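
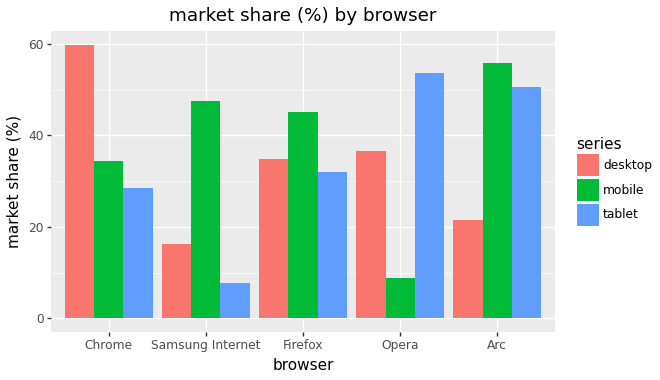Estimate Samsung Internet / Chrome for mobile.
≈ 1.43×

Samsung Internet ≈ 50, Chrome ≈ 35; 50/35 ≈ 1.43.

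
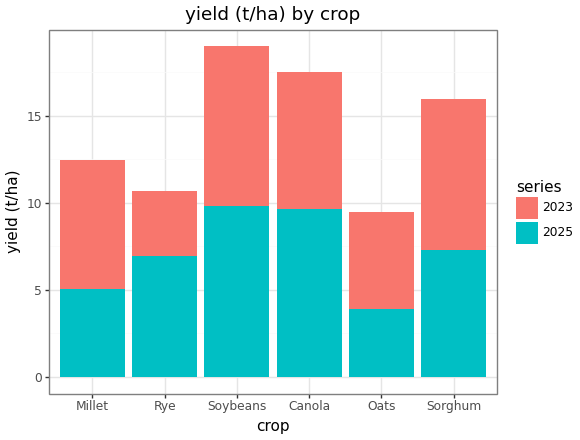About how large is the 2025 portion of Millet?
2025 top ≈ 6, bottom ≈ 0; segment ≈ 6.

≈ 6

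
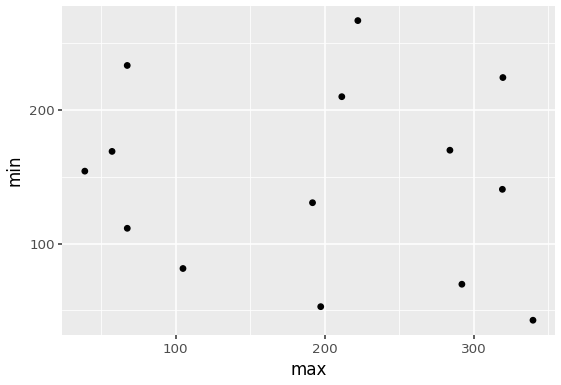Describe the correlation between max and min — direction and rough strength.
no clear correlation

Points are roughly uncorrelated; weak (|r| ≈ 0.1).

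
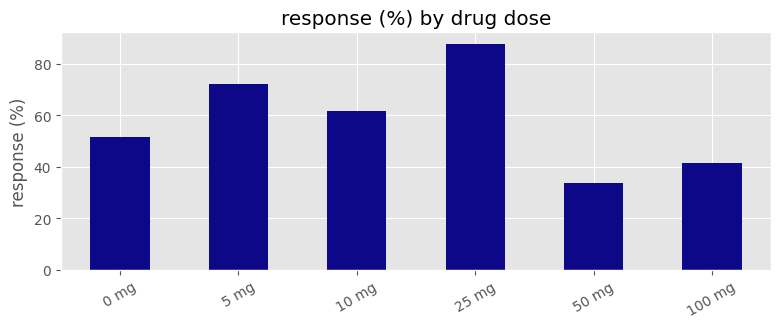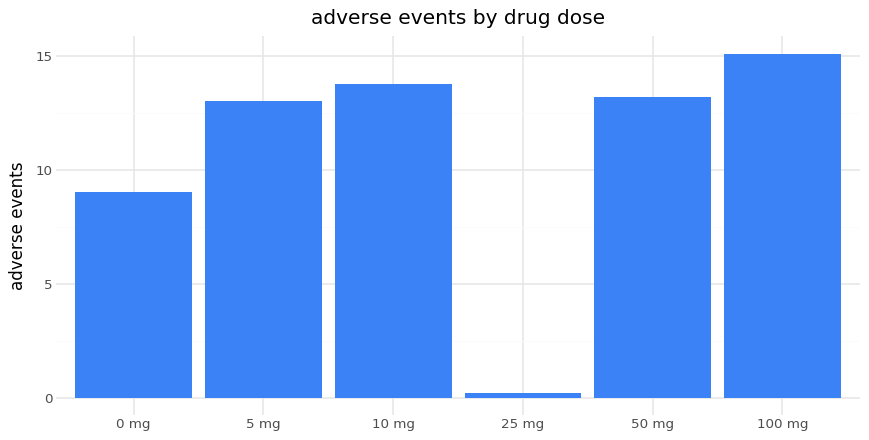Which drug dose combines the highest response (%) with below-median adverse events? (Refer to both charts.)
25 mg

Chart 2 median adverse events ≈ 14; below-median drug doses: 0 mg, 5 mg, 25 mg. Among those, 25 mg has the highest response (%) (≈ 90).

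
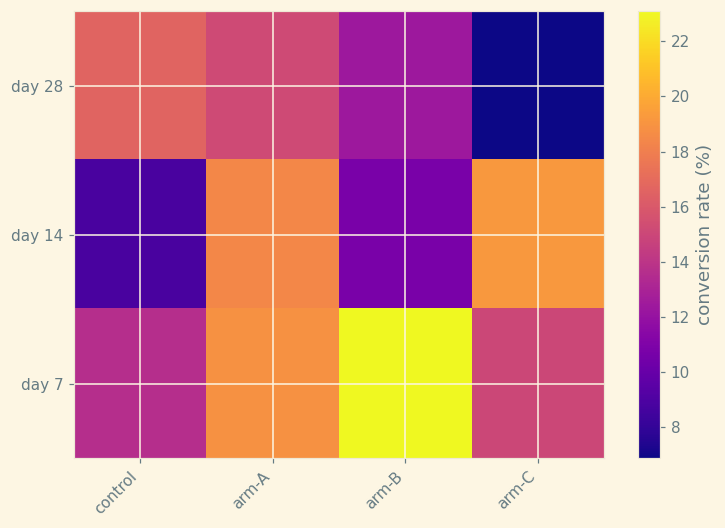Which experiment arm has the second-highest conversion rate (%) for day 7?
arm-A

Top 3 for day 7: arm-B ≈ 24, arm-A ≈ 18, arm-C ≈ 14.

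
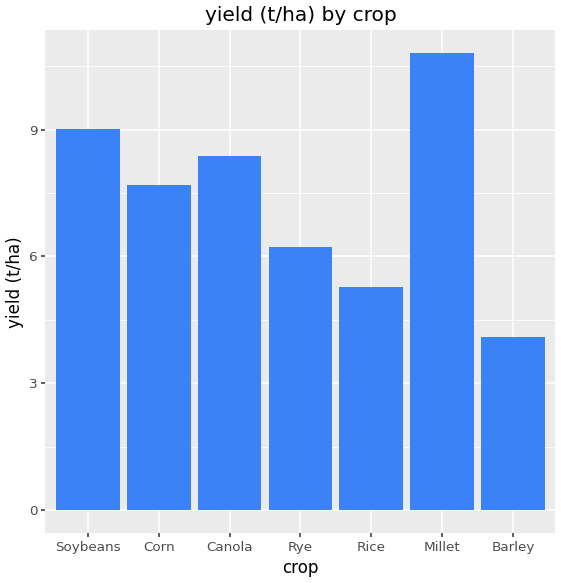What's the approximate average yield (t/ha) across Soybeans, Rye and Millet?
≈ 9

(9 + 6 + 11) / 3 ≈ 9.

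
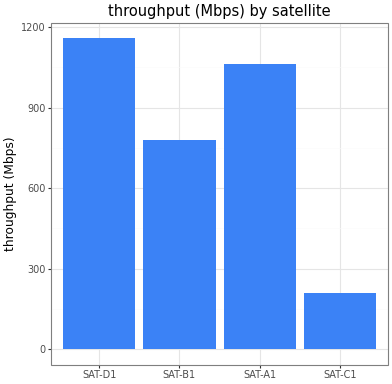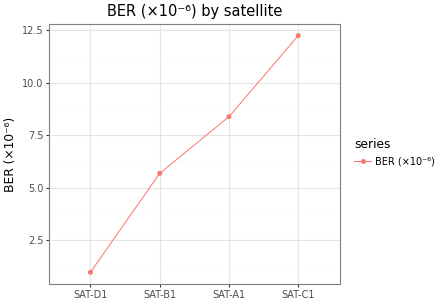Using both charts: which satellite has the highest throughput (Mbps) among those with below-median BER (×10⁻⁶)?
Chart 2 median BER (×10⁻⁶) ≈ 8; below-median satellites: SAT-D1, SAT-B1. Among those, SAT-D1 has the highest throughput (Mbps) (≈ 1200).

SAT-D1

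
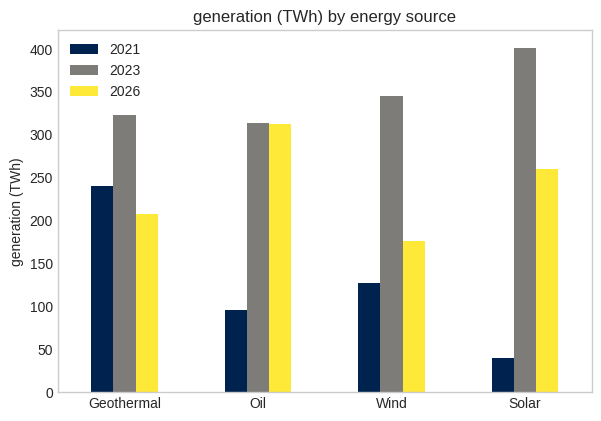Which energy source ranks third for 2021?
Oil

Top 4 for 2021: Geothermal ≈ 250, Wind ≈ 150, Oil ≈ 100, Solar ≈ 50.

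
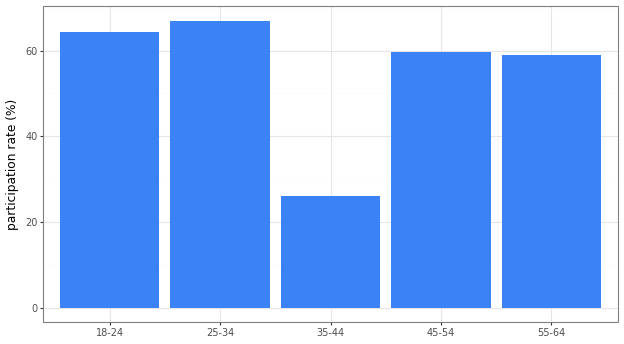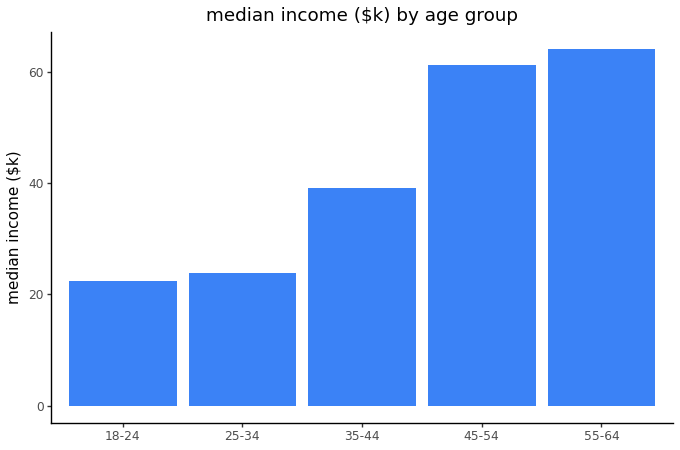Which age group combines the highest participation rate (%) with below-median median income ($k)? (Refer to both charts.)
Chart 2 median median income ($k) ≈ 40; below-median age groups: 18-24, 25-34. Among those, 25-34 has the highest participation rate (%) (≈ 70).

25-34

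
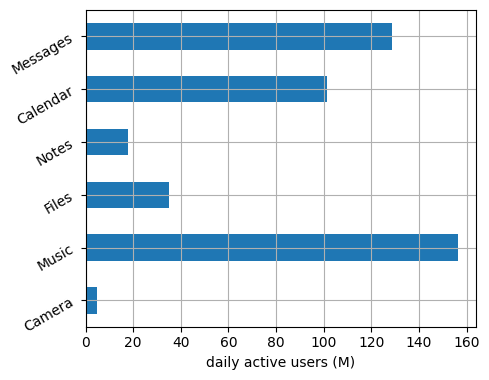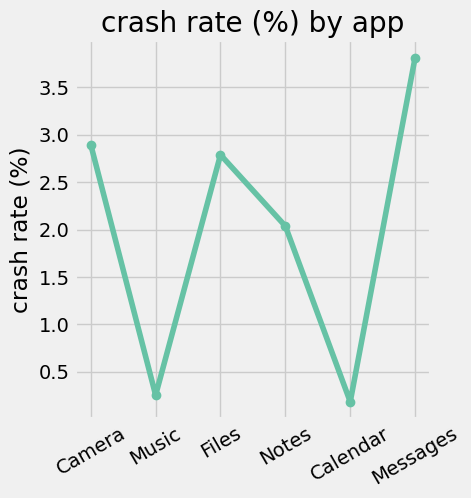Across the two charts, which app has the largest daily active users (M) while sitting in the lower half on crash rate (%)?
Chart 2 median crash rate (%) ≈ 2.5; below-median apps: Music, Notes, Calendar. Among those, Music has the highest daily active users (M) (≈ 160).

Music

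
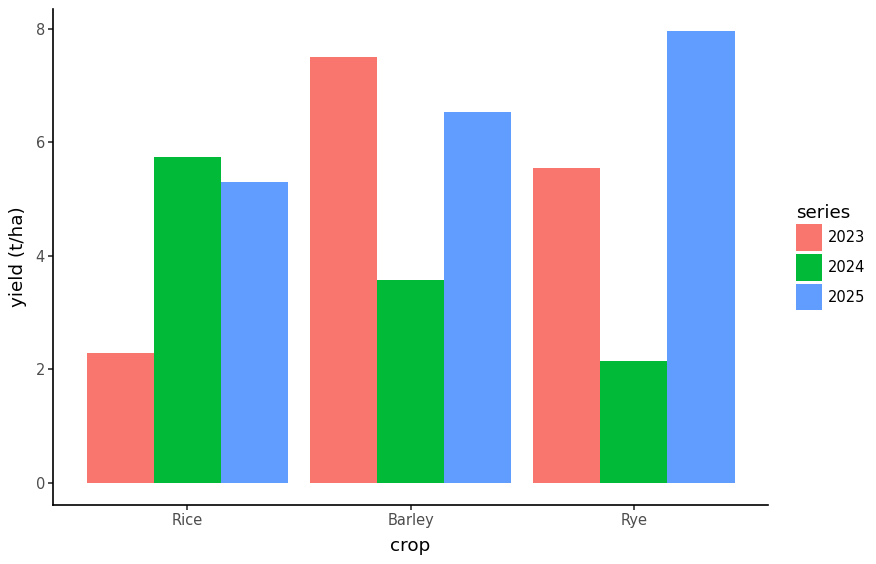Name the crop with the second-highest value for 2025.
Barley

Top 3 for 2025: Rye ≈ 8, Barley ≈ 7, Rice ≈ 5.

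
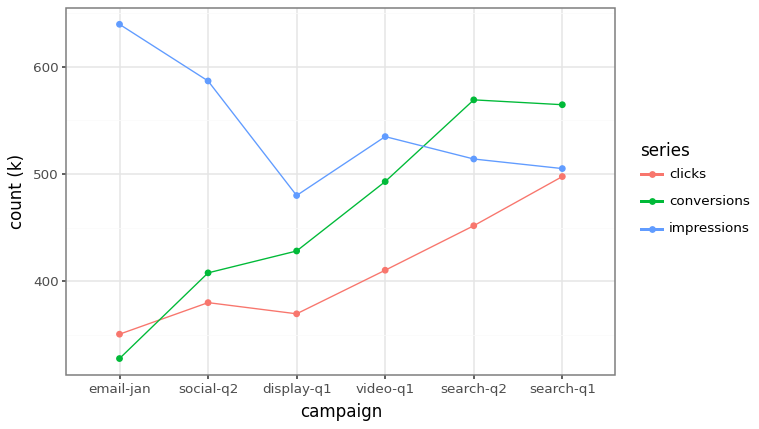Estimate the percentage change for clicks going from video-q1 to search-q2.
≈ +12.5%

video-q1 ≈ 400, search-q2 ≈ 450; (450 − 400) / 400 ≈ +12.5%.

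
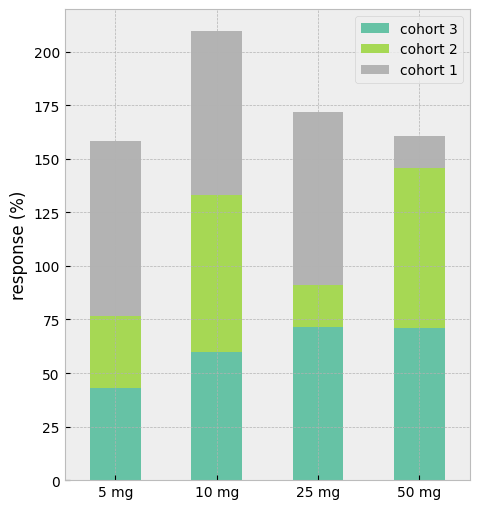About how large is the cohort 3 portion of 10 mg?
cohort 3 top ≈ 60, bottom ≈ 0; segment ≈ 60.

≈ 60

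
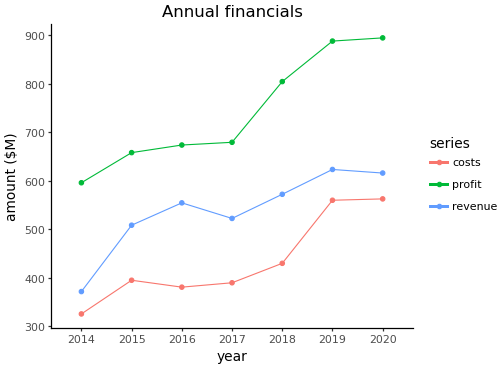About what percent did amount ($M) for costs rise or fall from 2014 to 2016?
2014 ≈ 350, 2016 ≈ 400; (400 − 350) / 350 ≈ +14.3%.

≈ +14.3%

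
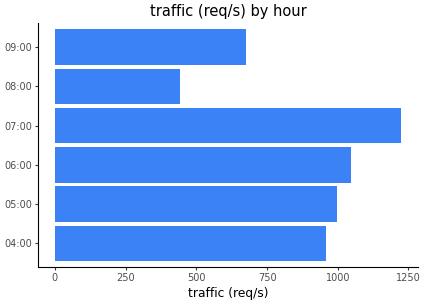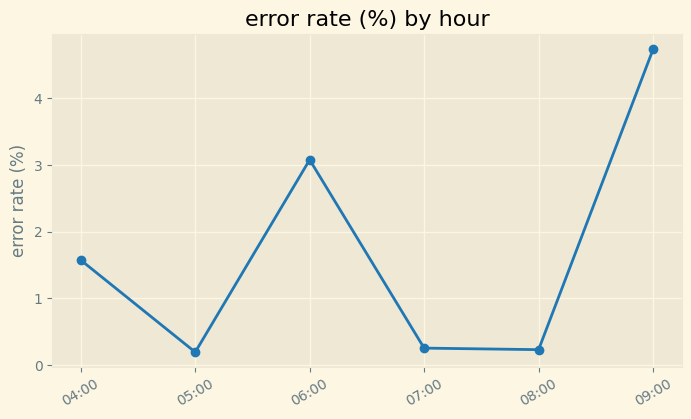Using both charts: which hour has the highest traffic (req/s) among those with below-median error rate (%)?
Chart 2 median error rate (%) ≈ 1; below-median hours: 05:00, 07:00, 08:00. Among those, 07:00 has the highest traffic (req/s) (≈ 1200).

07:00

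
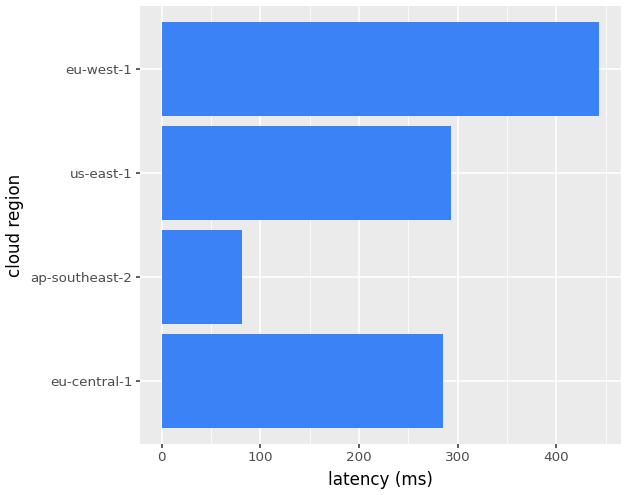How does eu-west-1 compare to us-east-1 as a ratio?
eu-west-1 ≈ 450, us-east-1 ≈ 300; 450/300 ≈ 1.5.

≈ 1.5×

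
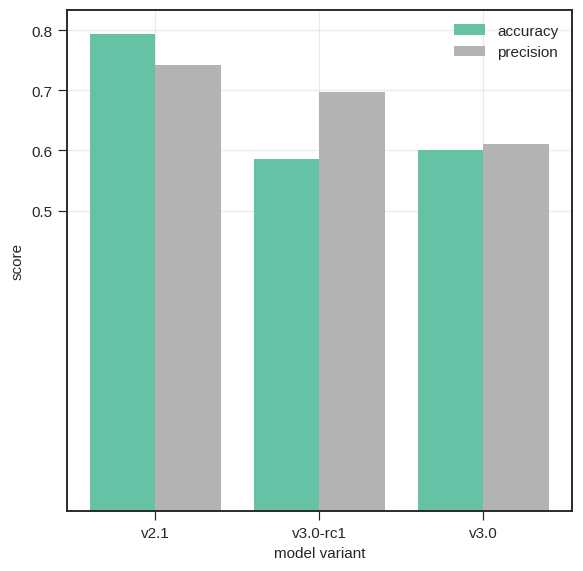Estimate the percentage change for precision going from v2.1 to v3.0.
v2.1 ≈ 0.7, v3.0 ≈ 0.6; (0.6 − 0.7) / 0.7 ≈ -14.3%.

≈ -14.3%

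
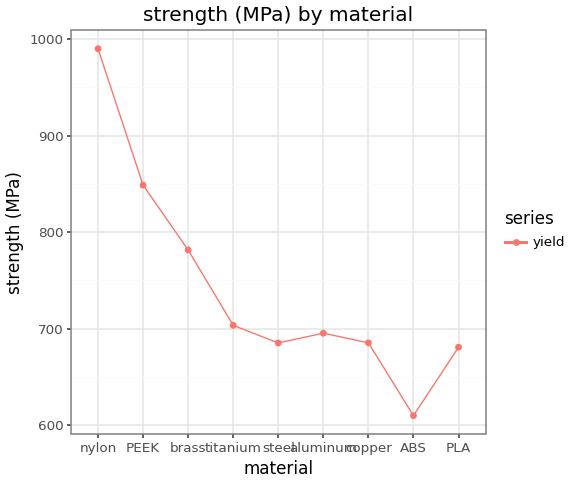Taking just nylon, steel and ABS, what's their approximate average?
(1000 + 700 + 600) / 3 ≈ 767.

≈ 767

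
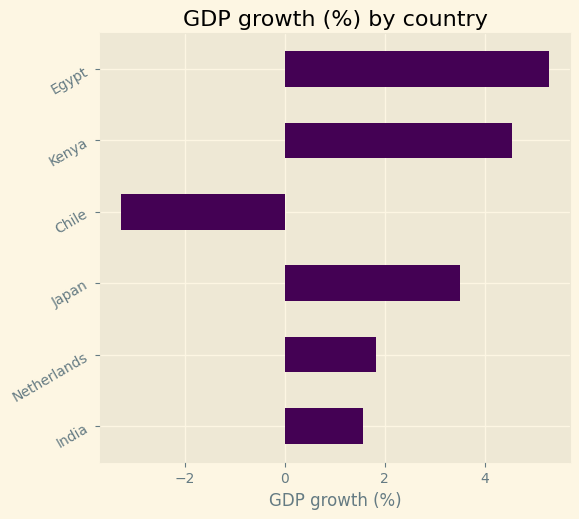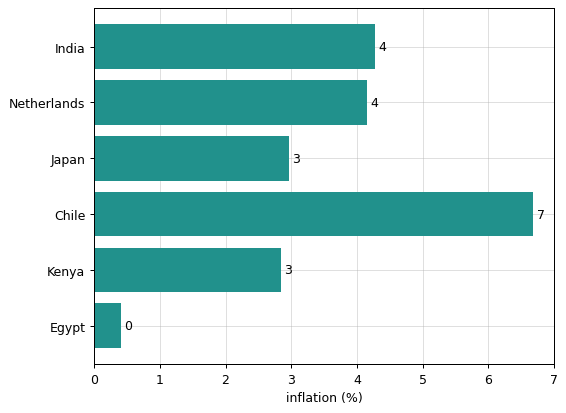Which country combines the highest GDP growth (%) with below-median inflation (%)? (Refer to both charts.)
Chart 2 median inflation (%) ≈ 4; below-median countries: Japan, Kenya, Egypt. Among those, Egypt has the highest GDP growth (%) (≈ 5.5).

Egypt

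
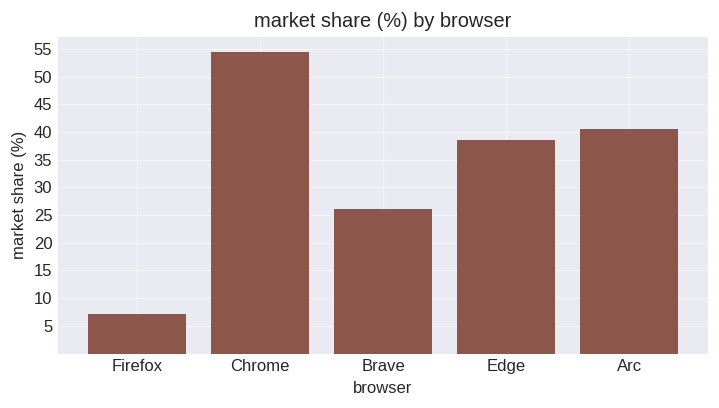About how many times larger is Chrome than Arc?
≈ 1.38×

Chrome ≈ 55, Arc ≈ 40; 55/40 ≈ 1.38.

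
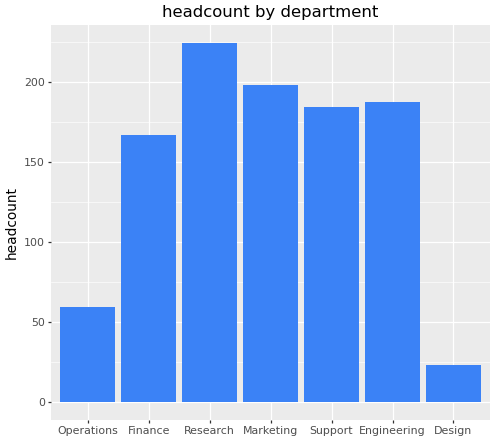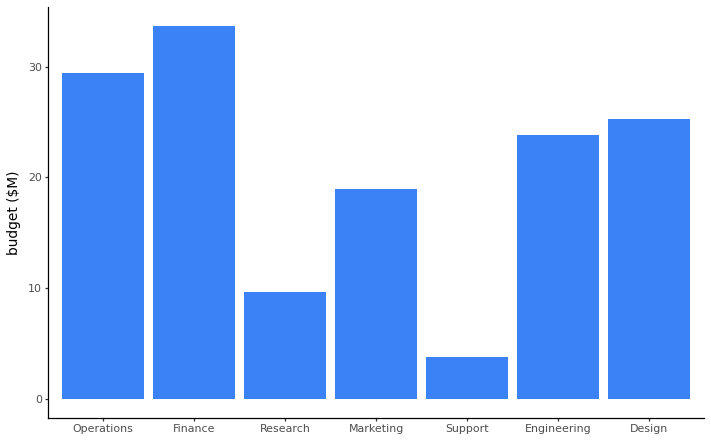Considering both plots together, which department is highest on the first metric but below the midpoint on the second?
Research

Chart 2 median budget ($M) ≈ 25; below-median departments: Research, Marketing, Support. Among those, Research has the highest headcount (≈ 225).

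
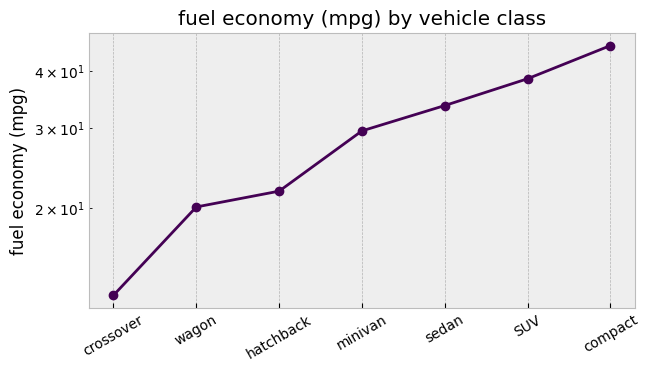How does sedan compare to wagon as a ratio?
≈ 1.75×

sedan ≈ 35, wagon ≈ 20; 35/20 ≈ 1.75.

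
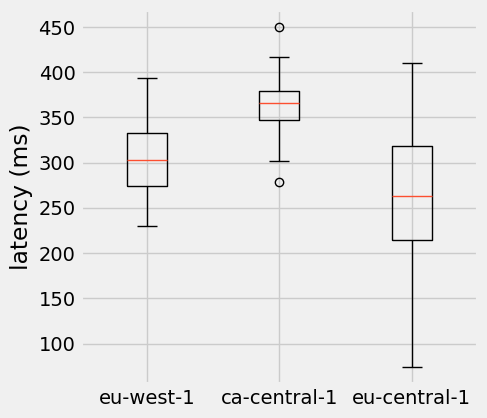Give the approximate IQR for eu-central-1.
Q3 ≈ 320, Q1 ≈ 210; IQR ≈ 110.

≈ 110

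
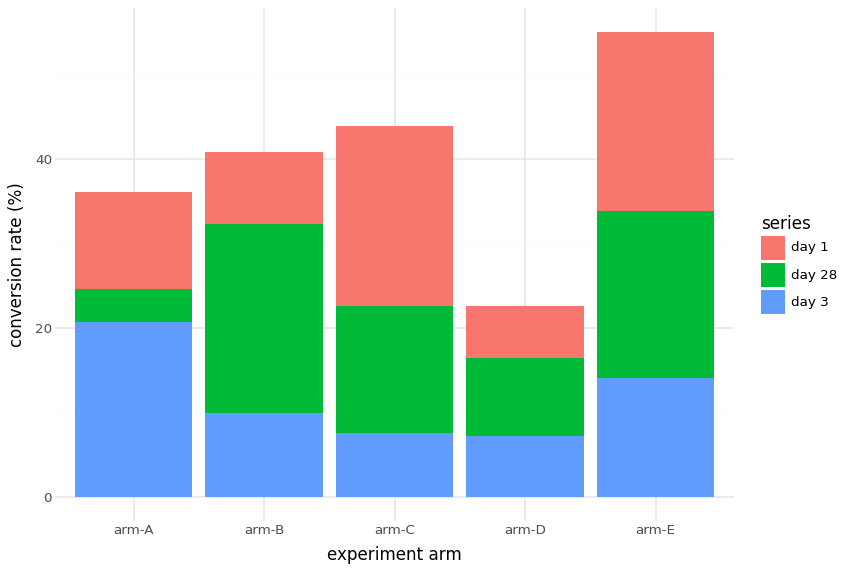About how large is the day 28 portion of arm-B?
day 28 top ≈ 30, bottom ≈ 10; segment ≈ 20.

≈ 20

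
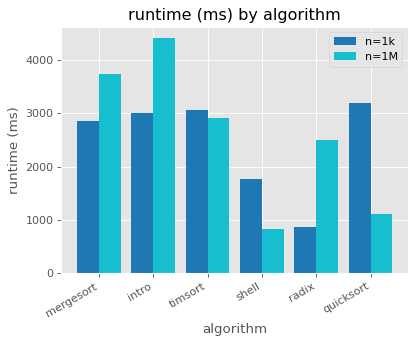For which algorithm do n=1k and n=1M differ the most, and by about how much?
quicksort: n=1k ≈ 3000, n=1M ≈ 1000 → gap ≈ 2000. Next-largest (radix) is only ≈ 1500.

quicksort, ≈ 2000 ms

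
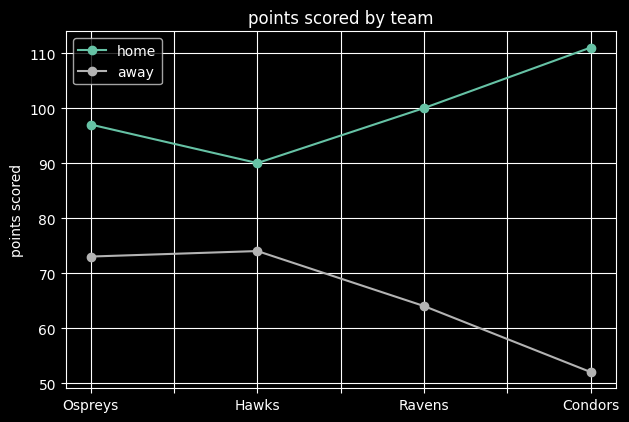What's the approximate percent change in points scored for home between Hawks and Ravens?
Hawks ≈ 90, Ravens ≈ 100; (100 − 90) / 90 ≈ +11.1%.

≈ +11.1%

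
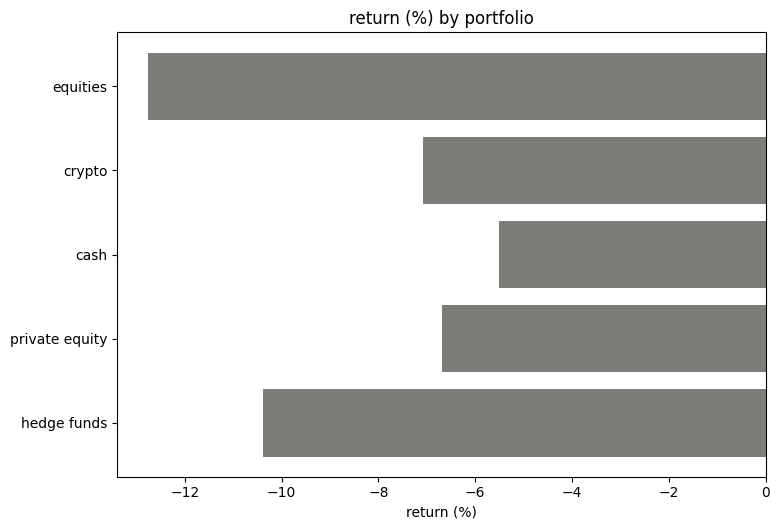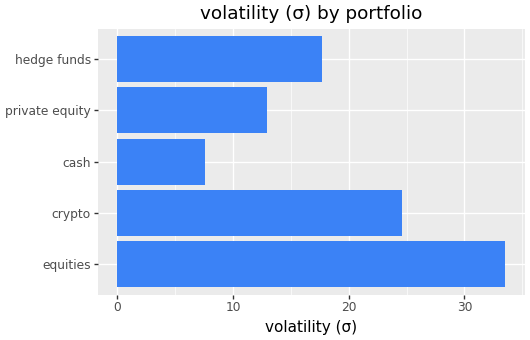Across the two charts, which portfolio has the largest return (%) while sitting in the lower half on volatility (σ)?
Chart 2 median volatility (σ) ≈ 20; below-median portfolios: cash, private equity. Among those, cash has the highest return (%) (≈ -6).

cash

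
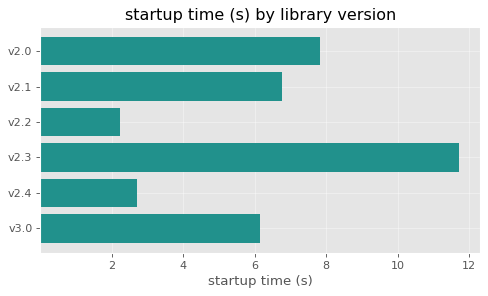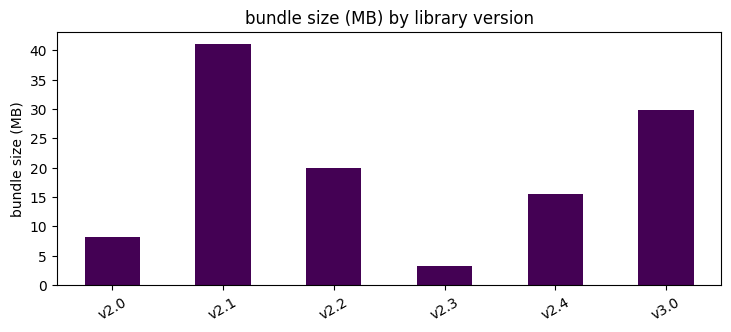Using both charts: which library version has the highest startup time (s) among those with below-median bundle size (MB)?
Chart 2 median bundle size (MB) ≈ 20; below-median library versions: v2.0, v2.3, v2.4. Among those, v2.3 has the highest startup time (s) (≈ 12).

v2.3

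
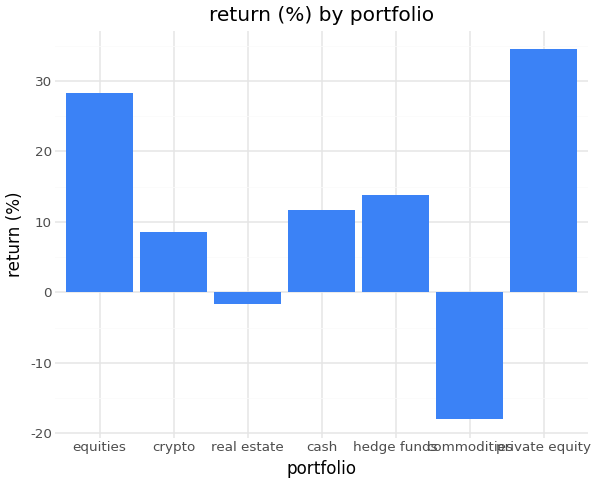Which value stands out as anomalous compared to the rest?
commodities

commodities ≈ -20; the rest sit between ≈ 0 and ≈ 35.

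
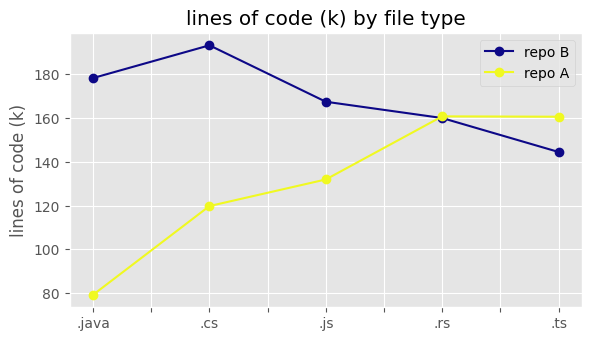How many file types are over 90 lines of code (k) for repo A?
Above 90: .cs, .js, .rs, .ts.

4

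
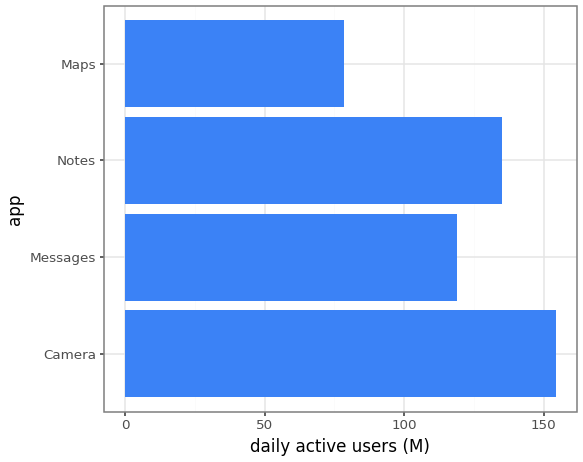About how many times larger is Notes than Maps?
Notes ≈ 140, Maps ≈ 80; 140/80 ≈ 1.75.

≈ 1.75×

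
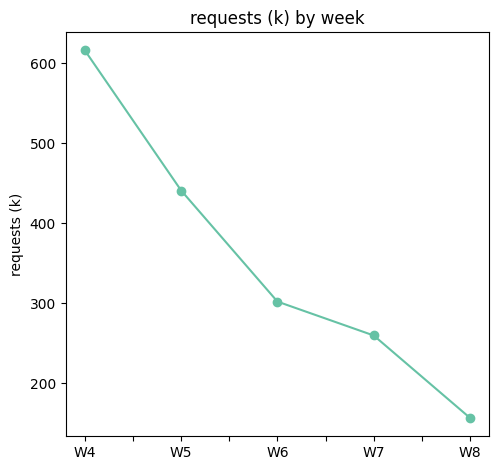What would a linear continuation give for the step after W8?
Last three: 300, 250, 150 → slope ≈ -75/step → next ≈ 75.

≈ 75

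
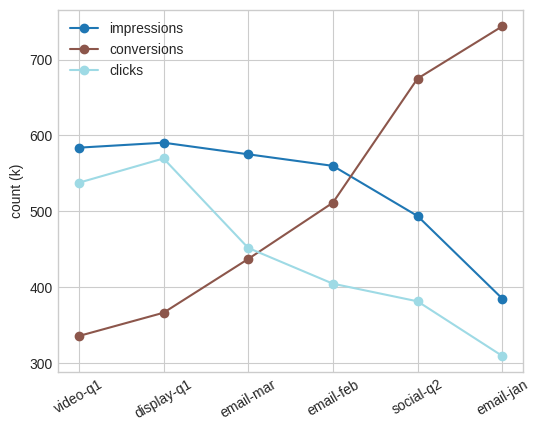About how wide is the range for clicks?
Max display-q1 ≈ 550, min email-jan ≈ 300; range ≈ 250.

≈ 250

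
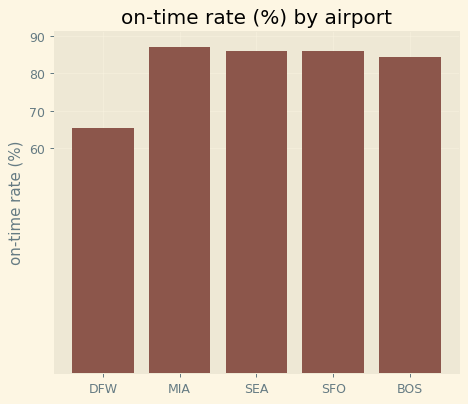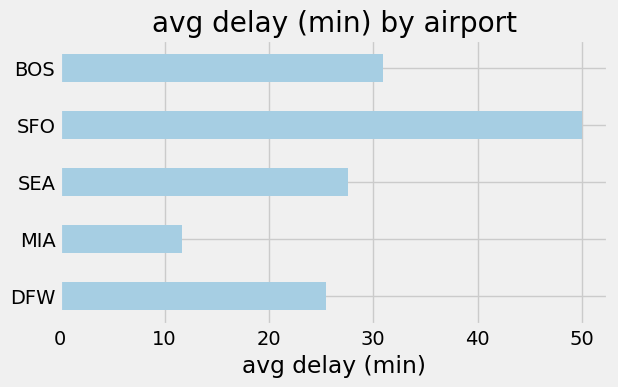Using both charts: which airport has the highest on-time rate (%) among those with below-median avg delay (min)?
Chart 2 median avg delay (min) ≈ 30; below-median airports: DFW, MIA. Among those, MIA has the highest on-time rate (%) (≈ 90).

MIA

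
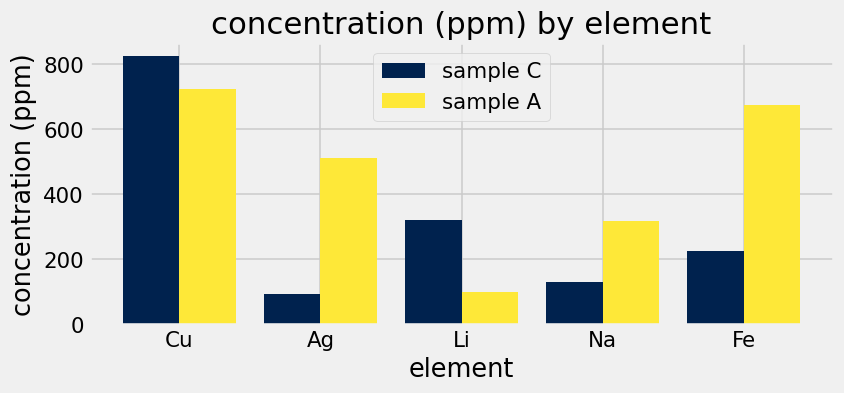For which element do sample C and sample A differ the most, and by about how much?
Fe, ≈ 500 ppm

Fe: sample C ≈ 200, sample A ≈ 700 → gap ≈ 500. Next-largest (Ag) is only ≈ 400.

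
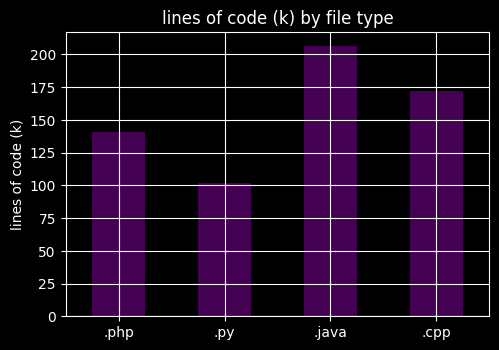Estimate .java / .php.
≈ 1.43×

.java ≈ 200, .php ≈ 140; 200/140 ≈ 1.43.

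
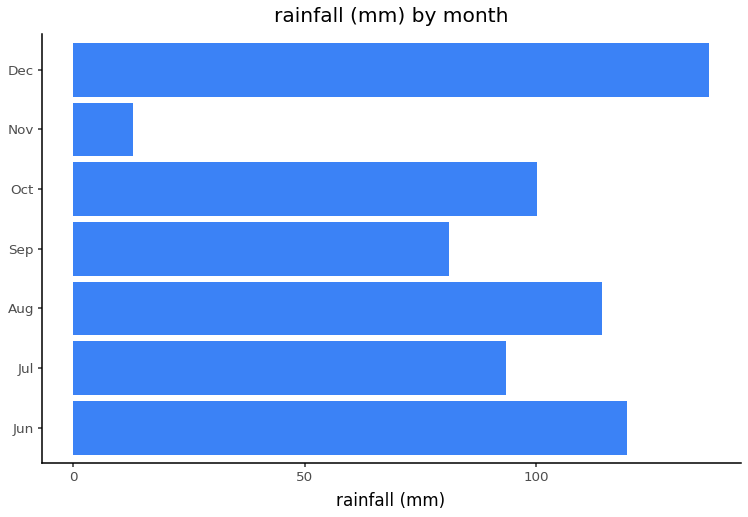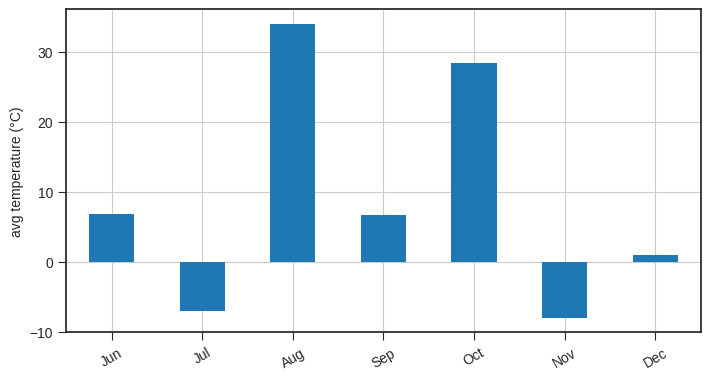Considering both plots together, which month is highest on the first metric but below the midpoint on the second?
Chart 2 median avg temperature (°C) ≈ 5; below-median months: Jul, Nov, Dec. Among those, Dec has the highest rainfall (mm) (≈ 140).

Dec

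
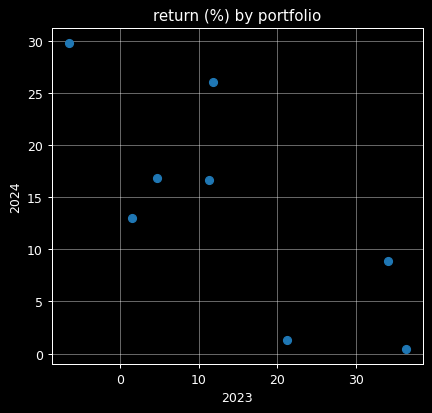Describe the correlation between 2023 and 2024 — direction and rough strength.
negative, strong

Points are negatively correlated; strong (|r| ≈ 0.8).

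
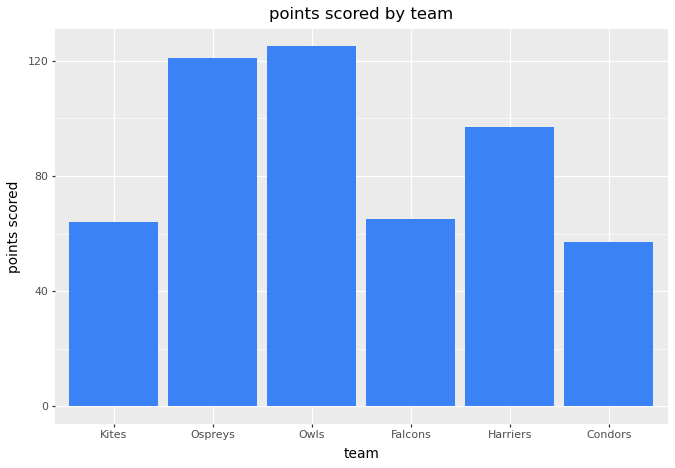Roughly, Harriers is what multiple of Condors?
≈ 1.67×

Harriers ≈ 100, Condors ≈ 60; 100/60 ≈ 1.67.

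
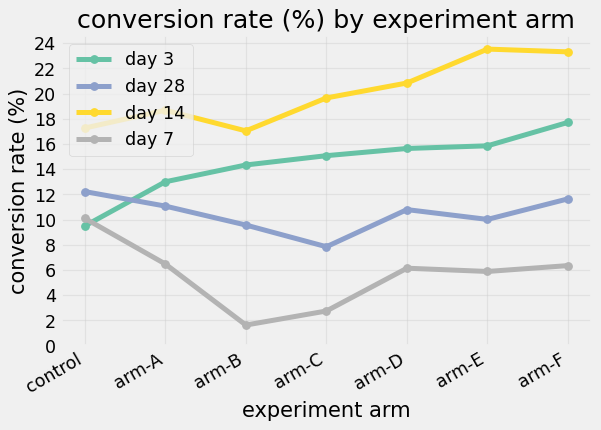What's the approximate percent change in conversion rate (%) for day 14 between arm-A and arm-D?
≈ +11.1%

arm-A ≈ 18, arm-D ≈ 20; (20 − 18) / 18 ≈ +11.1%.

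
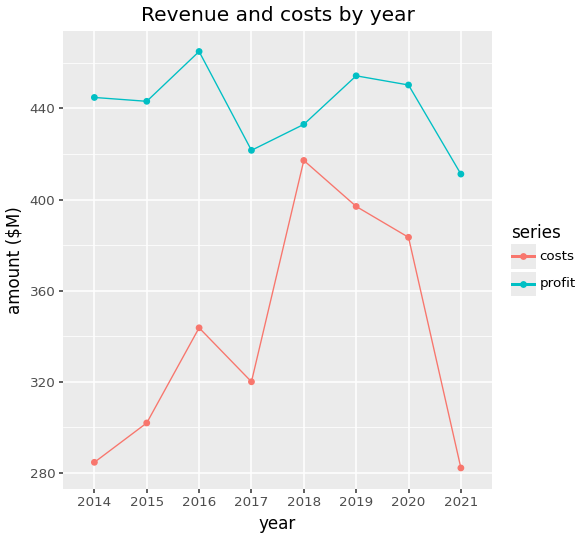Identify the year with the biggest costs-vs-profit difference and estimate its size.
2014, ≈ 160 $M

2014: costs ≈ 280, profit ≈ 440 → gap ≈ 160. Next-largest (2015) is only ≈ 140.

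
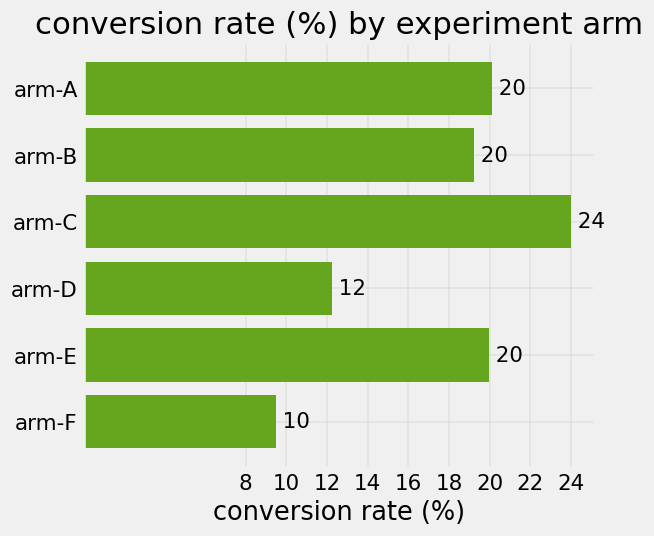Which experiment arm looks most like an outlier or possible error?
arm-F ≈ 10; the rest sit between ≈ 12 and ≈ 24.

arm-F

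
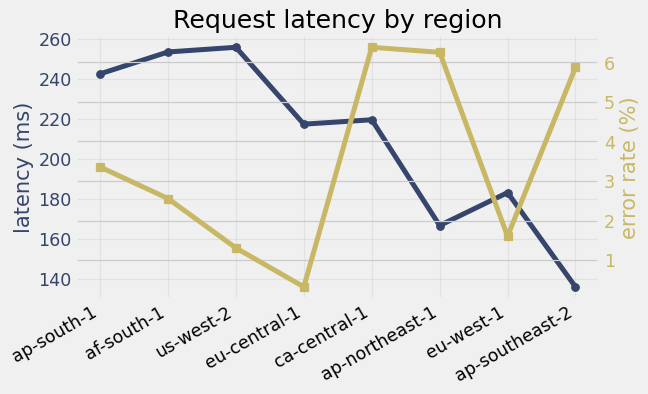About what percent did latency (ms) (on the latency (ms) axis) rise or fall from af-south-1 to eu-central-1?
≈ -12%

af-south-1 ≈ 250, eu-central-1 ≈ 220; (220 − 250) / 250 ≈ -12%.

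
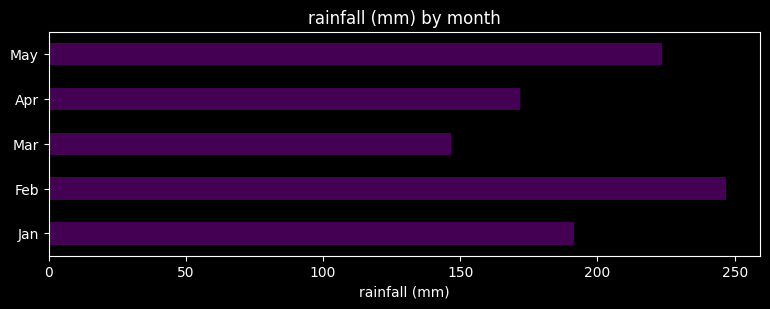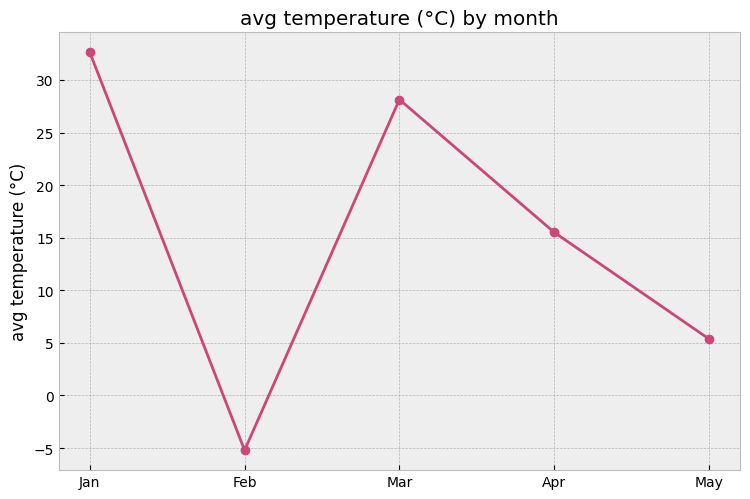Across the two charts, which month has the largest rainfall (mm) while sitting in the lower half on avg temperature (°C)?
Chart 2 median avg temperature (°C) ≈ 15; below-median months: Feb, May. Among those, Feb has the highest rainfall (mm) (≈ 250).

Feb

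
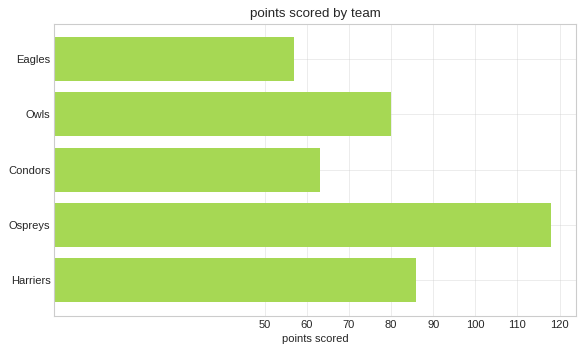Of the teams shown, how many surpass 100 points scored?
1

Above 100: Ospreys.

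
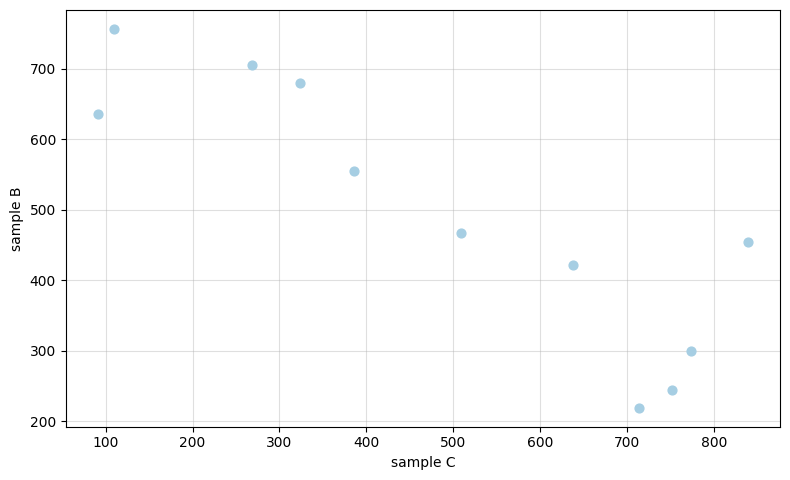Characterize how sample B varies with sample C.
Points are negatively correlated; strong (|r| ≈ 0.9).

negative, strong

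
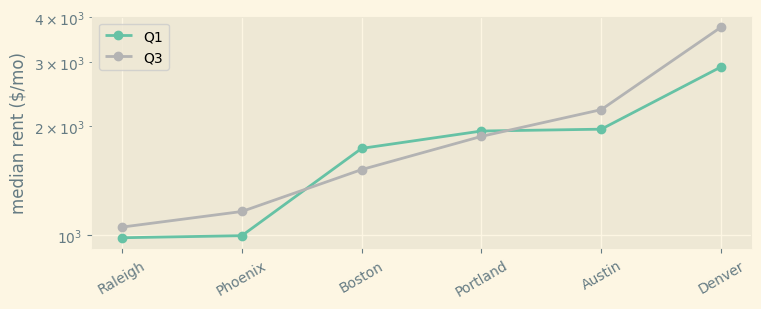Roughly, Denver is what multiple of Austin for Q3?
Denver ≈ 3500, Austin ≈ 2000; 3500/2000 ≈ 1.75.

≈ 1.75×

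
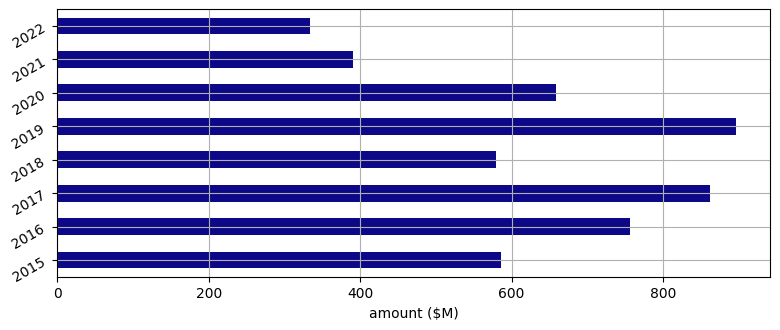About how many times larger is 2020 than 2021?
2020 ≈ 700, 2021 ≈ 400; 700/400 ≈ 1.75.

≈ 1.75×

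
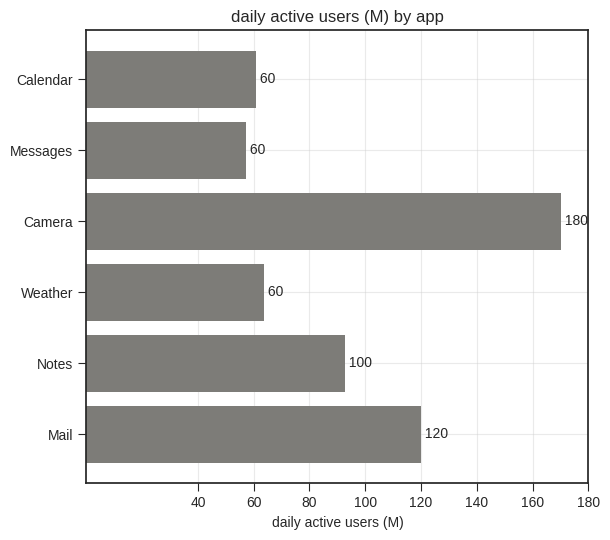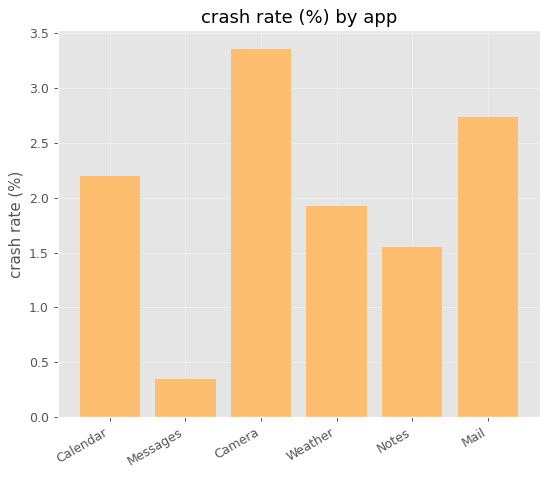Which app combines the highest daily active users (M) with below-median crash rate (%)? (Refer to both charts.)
Chart 2 median crash rate (%) ≈ 2; below-median apps: Messages, Weather, Notes. Among those, Notes has the highest daily active users (M) (≈ 100).

Notes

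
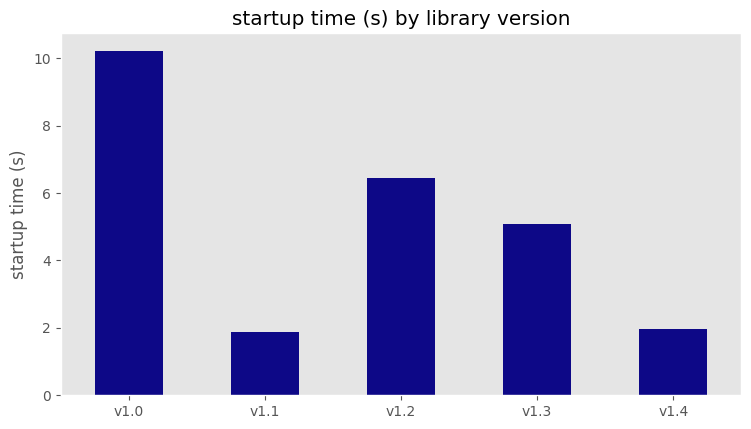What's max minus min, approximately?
≈ 8

Max v1.0 ≈ 10, min v1.1 ≈ 2; range ≈ 8.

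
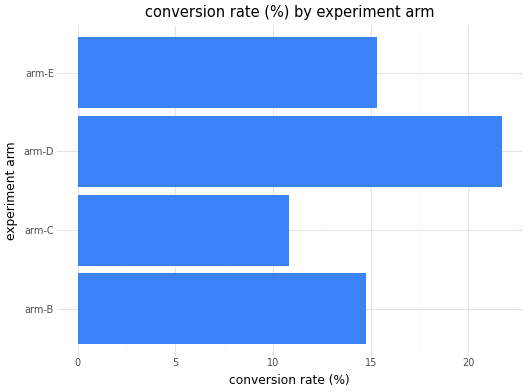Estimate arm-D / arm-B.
arm-D ≈ 22, arm-B ≈ 14; 22/14 ≈ 1.57.

≈ 1.57×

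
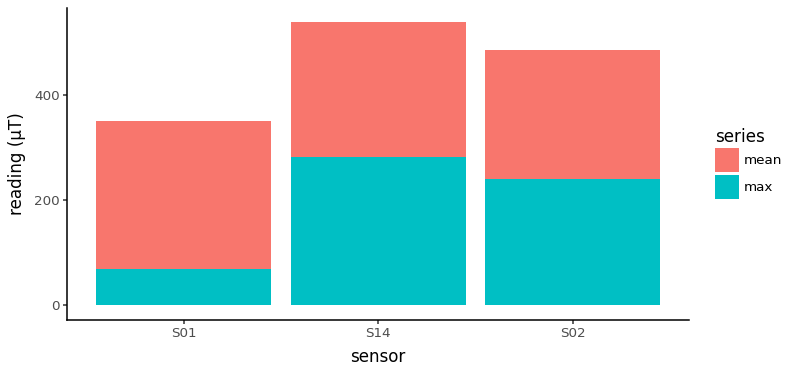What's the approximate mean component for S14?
mean top ≈ 550, bottom ≈ 300; segment ≈ 250.

≈ 250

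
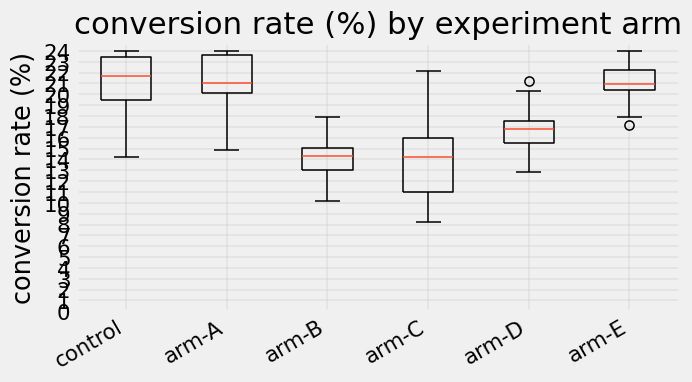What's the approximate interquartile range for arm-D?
Q3 ≈ 18, Q1 ≈ 16; IQR ≈ 2.

≈ 2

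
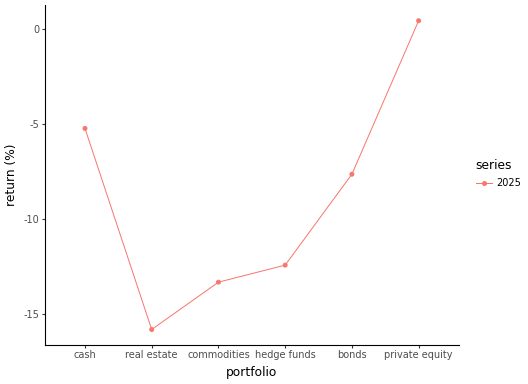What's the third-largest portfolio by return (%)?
bonds

Top 4: private equity ≈ 0, cash ≈ -6, bonds ≈ -8, hedge funds ≈ -12.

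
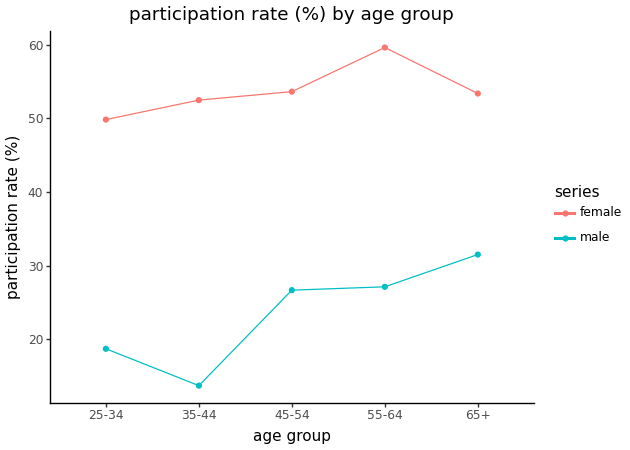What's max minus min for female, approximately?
≈ 10

Max 55-64 ≈ 60, min 25-34 ≈ 50; range ≈ 10.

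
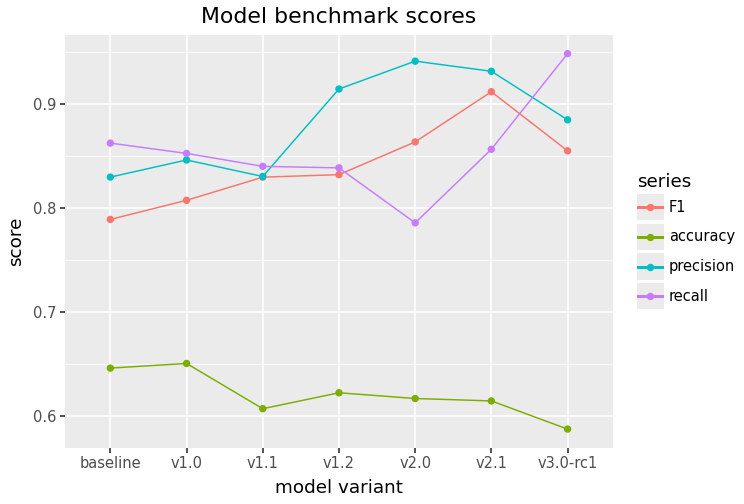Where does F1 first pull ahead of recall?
v2.0

v1.2: F1 ≈ 0.85 vs recall ≈ 0.85 (not yet); v2.0: F1 ≈ 0.85 vs recall ≈ 0.80 (first crossover).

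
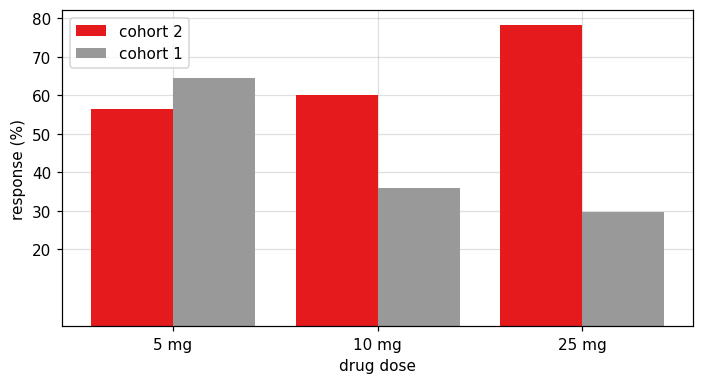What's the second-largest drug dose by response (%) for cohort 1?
10 mg

Top 3 for cohort 1: 5 mg ≈ 60, 10 mg ≈ 40, 25 mg ≈ 30.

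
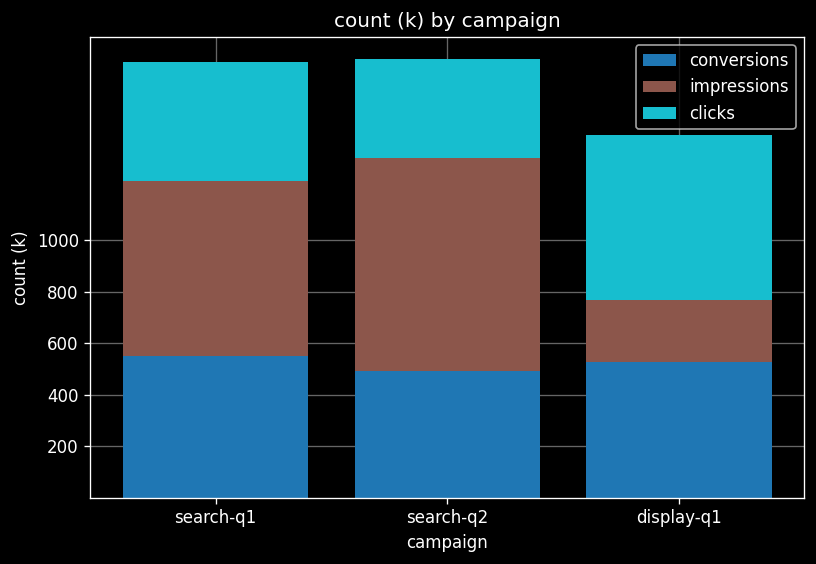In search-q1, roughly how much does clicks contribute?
≈ 400

clicks top ≈ 1600, bottom ≈ 1200; segment ≈ 400.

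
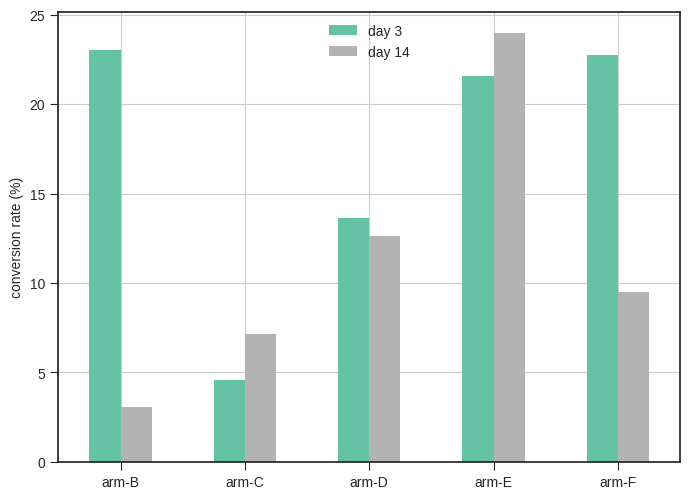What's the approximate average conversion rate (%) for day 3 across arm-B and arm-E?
(24 + 22) / 2 ≈ 23.

≈ 23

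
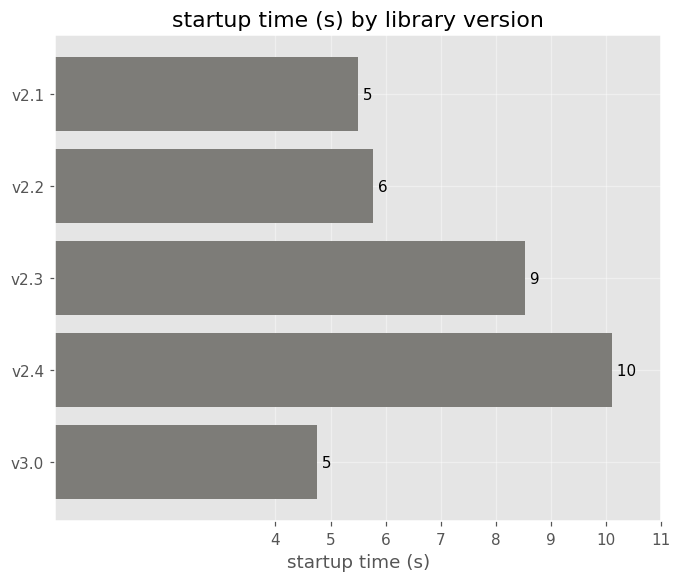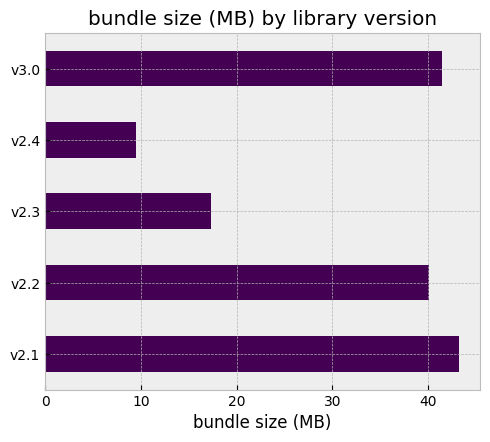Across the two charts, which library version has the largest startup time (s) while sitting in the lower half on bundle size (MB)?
v2.4

Chart 2 median bundle size (MB) ≈ 40; below-median library versions: v2.3, v2.4. Among those, v2.4 has the highest startup time (s) (≈ 10).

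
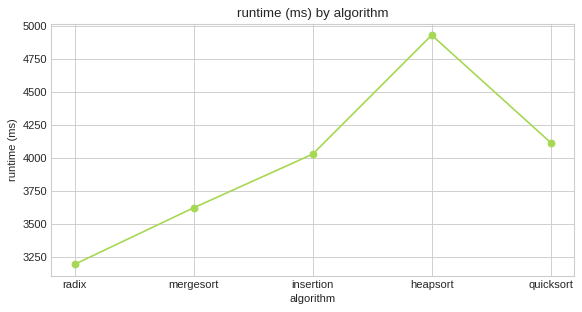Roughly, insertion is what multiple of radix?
≈ 1.25×

insertion ≈ 4000, radix ≈ 3200; 4000/3200 ≈ 1.25.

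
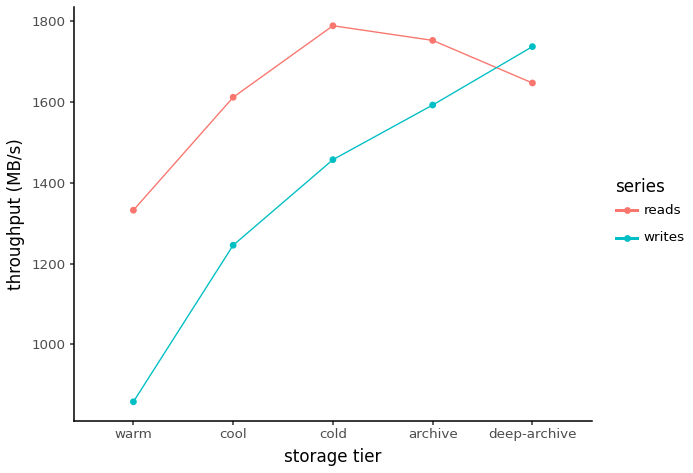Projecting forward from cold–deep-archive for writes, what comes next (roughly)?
Last three: 1500, 1600, 1700 → slope ≈ 100/step → next ≈ 1800.

≈ 1800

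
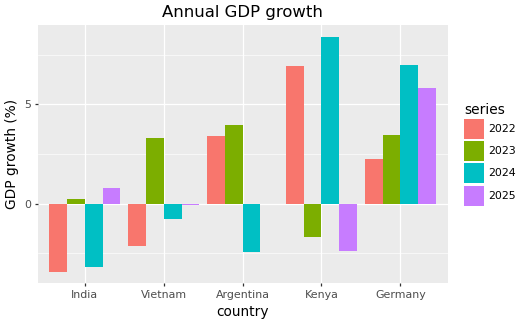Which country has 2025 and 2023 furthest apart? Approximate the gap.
Argentina: 2025 ≈ 0, 2023 ≈ 4 → gap ≈ 4. Next-largest (Vietnam) is only ≈ 3.

Argentina, ≈ 4 %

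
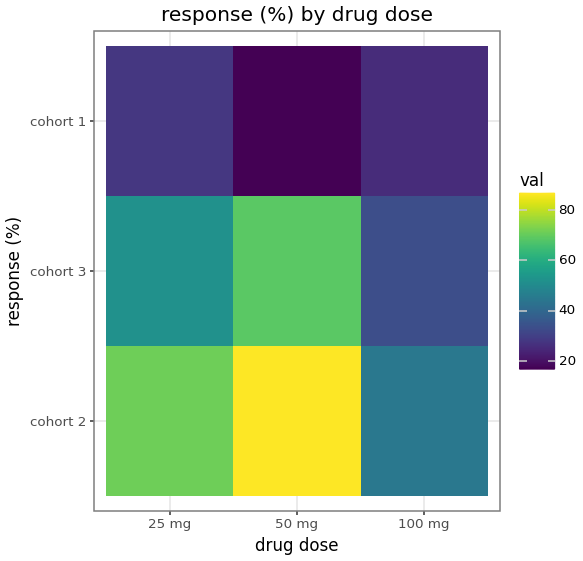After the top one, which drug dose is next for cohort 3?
Top 3 for cohort 3: 50 mg ≈ 70, 25 mg ≈ 50, 100 mg ≈ 30.

25 mg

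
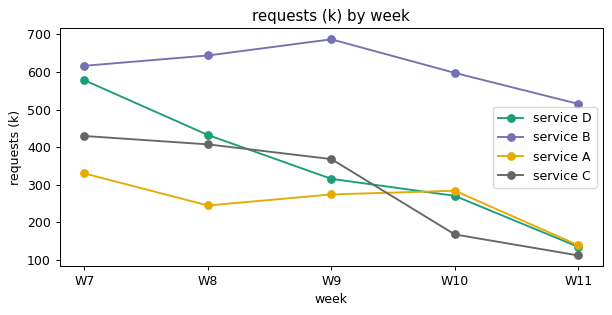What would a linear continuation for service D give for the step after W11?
Last three: 300, 250, 150 → slope ≈ -75/step → next ≈ 75.

≈ 75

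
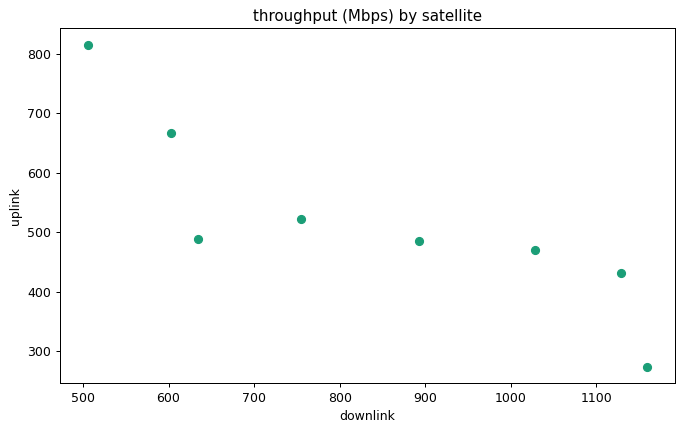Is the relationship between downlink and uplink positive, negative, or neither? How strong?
negative, strong

Points are negatively correlated; strong (|r| ≈ 0.9).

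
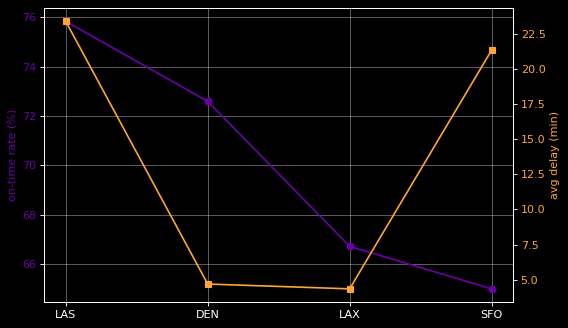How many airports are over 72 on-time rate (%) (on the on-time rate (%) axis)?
2

Above 72: LAS, DEN.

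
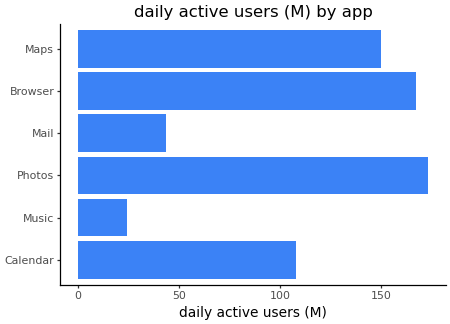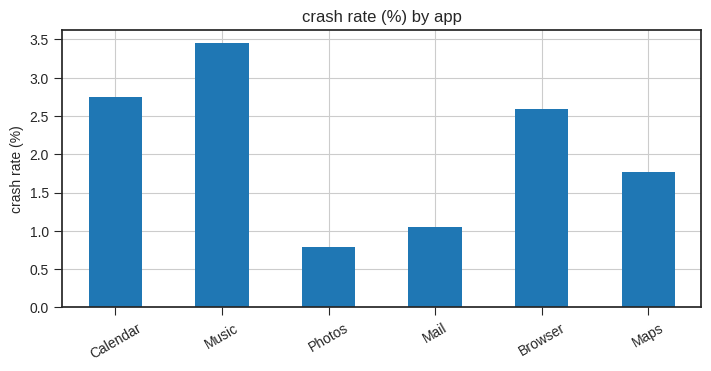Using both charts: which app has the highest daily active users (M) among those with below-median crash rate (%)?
Photos

Chart 2 median crash rate (%) ≈ 2; below-median apps: Photos, Mail, Maps. Among those, Photos has the highest daily active users (M) (≈ 180).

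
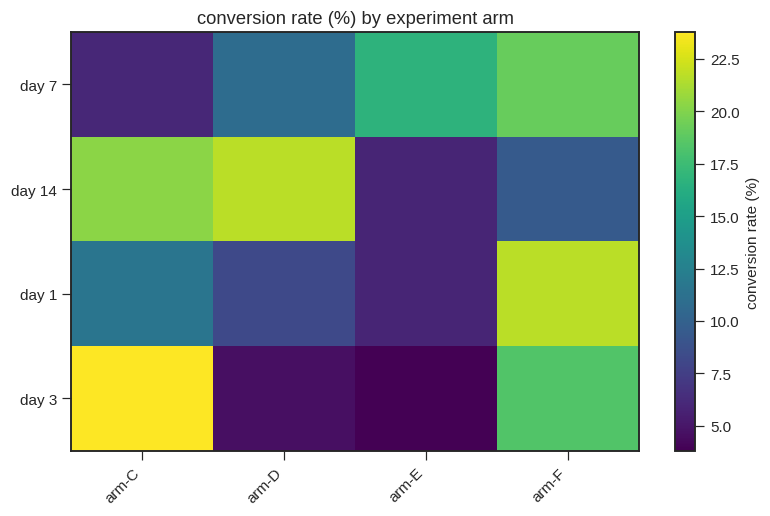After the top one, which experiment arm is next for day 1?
Top 3 for day 1: arm-F ≈ 22, arm-C ≈ 12, arm-D ≈ 8.

arm-C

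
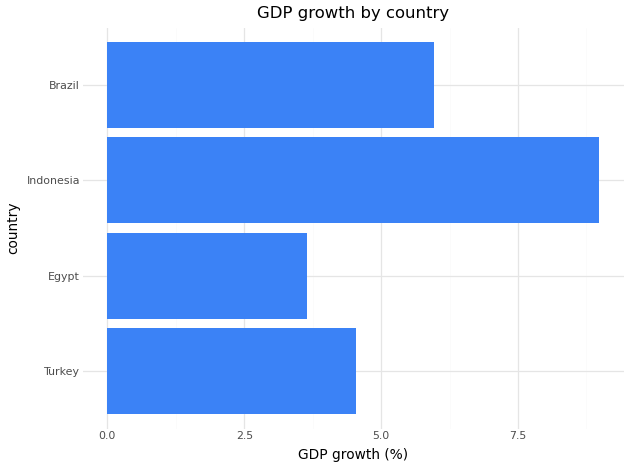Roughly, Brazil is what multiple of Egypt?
Brazil ≈ 6, Egypt ≈ 4; 6/4 ≈ 1.5.

≈ 1.5×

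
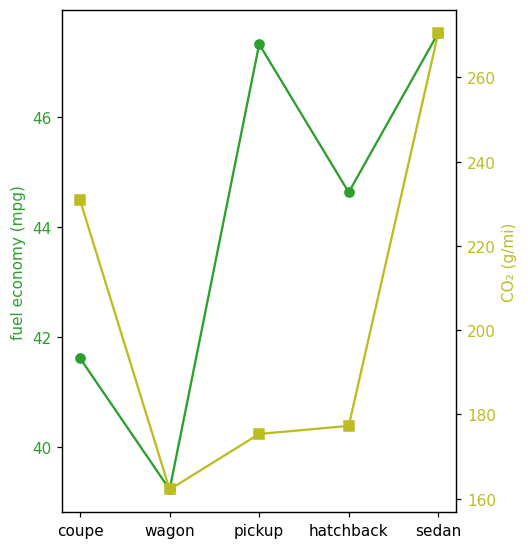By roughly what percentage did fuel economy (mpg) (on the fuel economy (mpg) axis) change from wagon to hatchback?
wagon ≈ 39, hatchback ≈ 45; (45 − 39) / 39 ≈ +15.4%.

≈ +15.4%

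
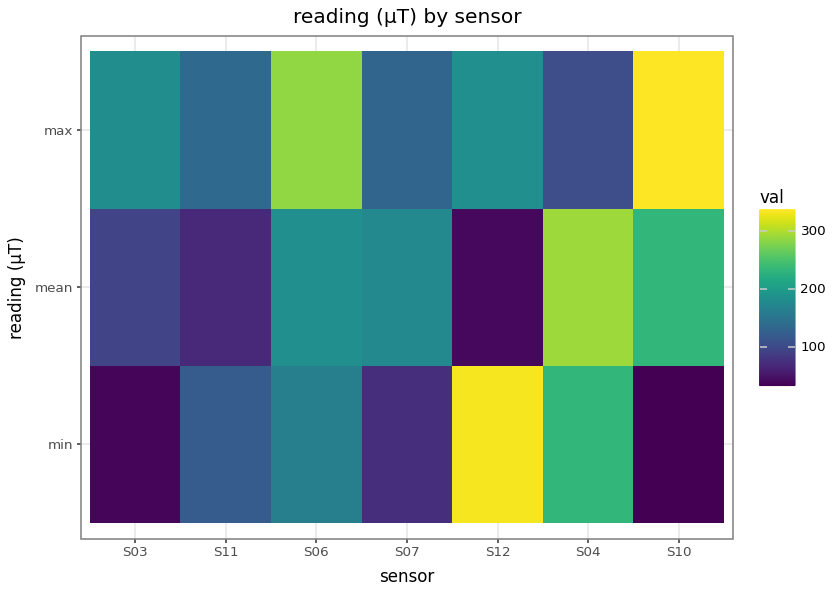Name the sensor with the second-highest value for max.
S06

Top 3 for max: S10 ≈ 350, S06 ≈ 300, S12 ≈ 200.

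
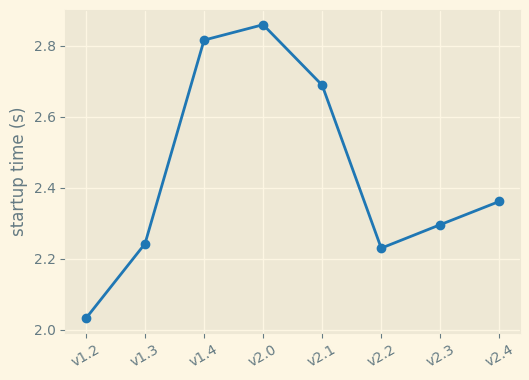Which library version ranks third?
Top 4: v2.0 ≈ 2.9, v1.4 ≈ 2.8, v2.1 ≈ 2.7, v2.4 ≈ 2.4.

v2.1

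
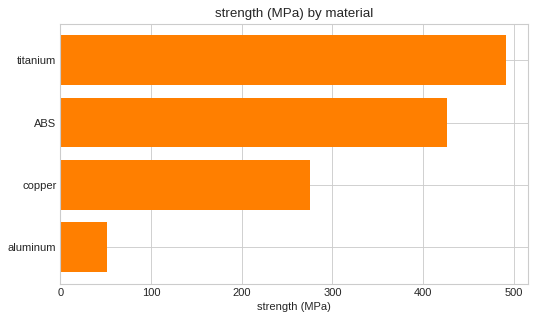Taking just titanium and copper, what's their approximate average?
≈ 400

(500 + 300) / 2 ≈ 400.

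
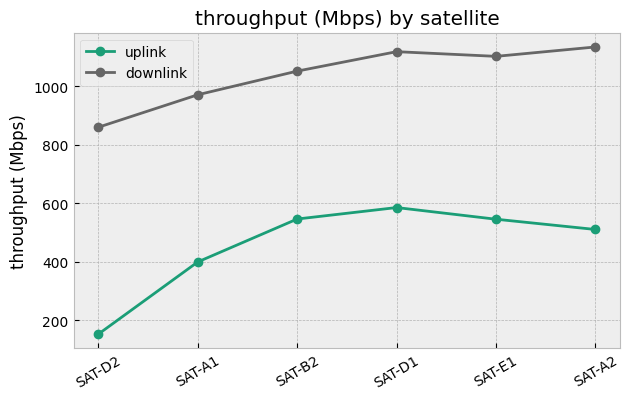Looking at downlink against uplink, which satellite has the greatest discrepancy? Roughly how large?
SAT-D2, ≈ 700 Mbps

SAT-D2: downlink ≈ 900, uplink ≈ 200 → gap ≈ 700. Next-largest (SAT-A2) is only ≈ 600.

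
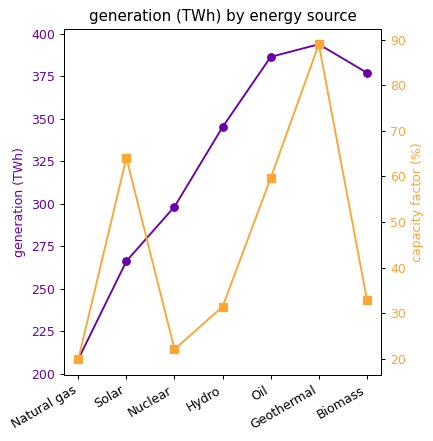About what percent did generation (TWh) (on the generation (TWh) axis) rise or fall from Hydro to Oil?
≈ +11.8%

Hydro ≈ 340, Oil ≈ 380; (380 − 340) / 340 ≈ +11.8%.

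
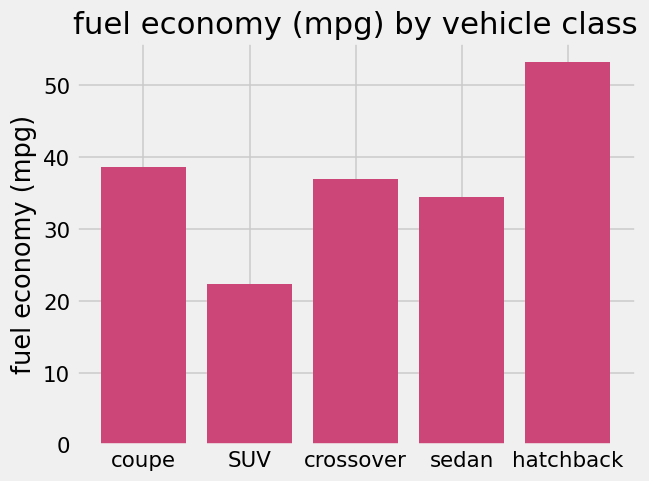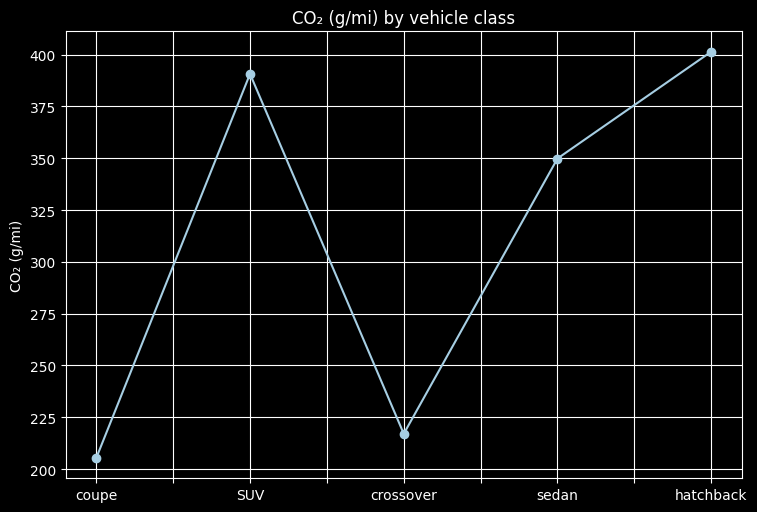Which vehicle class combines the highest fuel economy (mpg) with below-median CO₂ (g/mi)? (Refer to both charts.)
Chart 2 median CO₂ (g/mi) ≈ 350; below-median vehicle classes: coupe, crossover. Among those, coupe has the highest fuel economy (mpg) (≈ 40).

coupe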